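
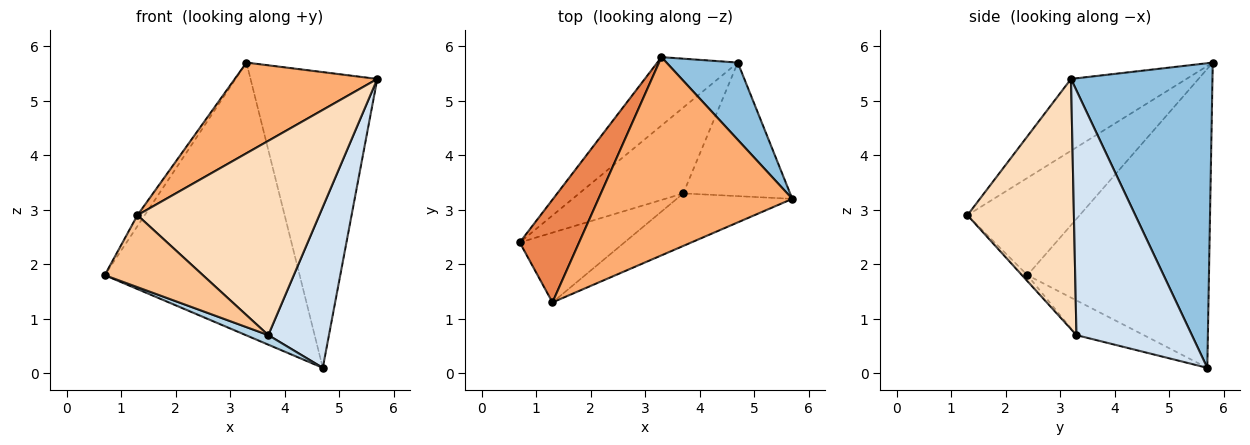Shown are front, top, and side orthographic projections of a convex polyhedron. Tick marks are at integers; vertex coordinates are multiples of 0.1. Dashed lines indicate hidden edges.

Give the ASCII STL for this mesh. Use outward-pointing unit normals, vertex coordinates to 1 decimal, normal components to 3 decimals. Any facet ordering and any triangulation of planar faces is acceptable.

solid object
 facet normal -0.670 0.720 -0.180
  outer loop
   vertex 4.7 5.7 0.1
   vertex 0.7 2.4 1.8
   vertex 3.3 5.8 5.7
  endloop
 endfacet
 facet normal 0.734 0.657 0.172
  outer loop
   vertex 4.7 5.7 0.1
   vertex 3.3 5.8 5.7
   vertex 5.7 3.2 5.4
  endloop
 endfacet
 facet normal -0.314 -0.105 -0.943
  outer loop
   vertex 3.7 3.3 0.7
   vertex 0.7 2.4 1.8
   vertex 4.7 5.7 0.1
  endloop
 endfacet
 facet normal 0.826 -0.434 -0.361
  outer loop
   vertex 3.7 3.3 0.7
   vertex 4.7 5.7 0.1
   vertex 5.7 3.2 5.4
  endloop
 endfacet
 facet normal -0.852 0.055 0.520
  outer loop
   vertex 1.3 1.3 2.9
   vertex 3.3 5.8 5.7
   vertex 0.7 2.4 1.8
  endloop
 endfacet
 facet normal -0.319 -0.394 0.862
  outer loop
   vertex 1.3 1.3 2.9
   vertex 5.7 3.2 5.4
   vertex 3.3 5.8 5.7
  endloop
 endfacet
 facet normal -0.040 -0.717 -0.696
  outer loop
   vertex 1.3 1.3 2.9
   vertex 0.7 2.4 1.8
   vertex 3.7 3.3 0.7
  endloop
 endfacet
 facet normal 0.492 -0.840 -0.227
  outer loop
   vertex 1.3 1.3 2.9
   vertex 3.7 3.3 0.7
   vertex 5.7 3.2 5.4
  endloop
 endfacet
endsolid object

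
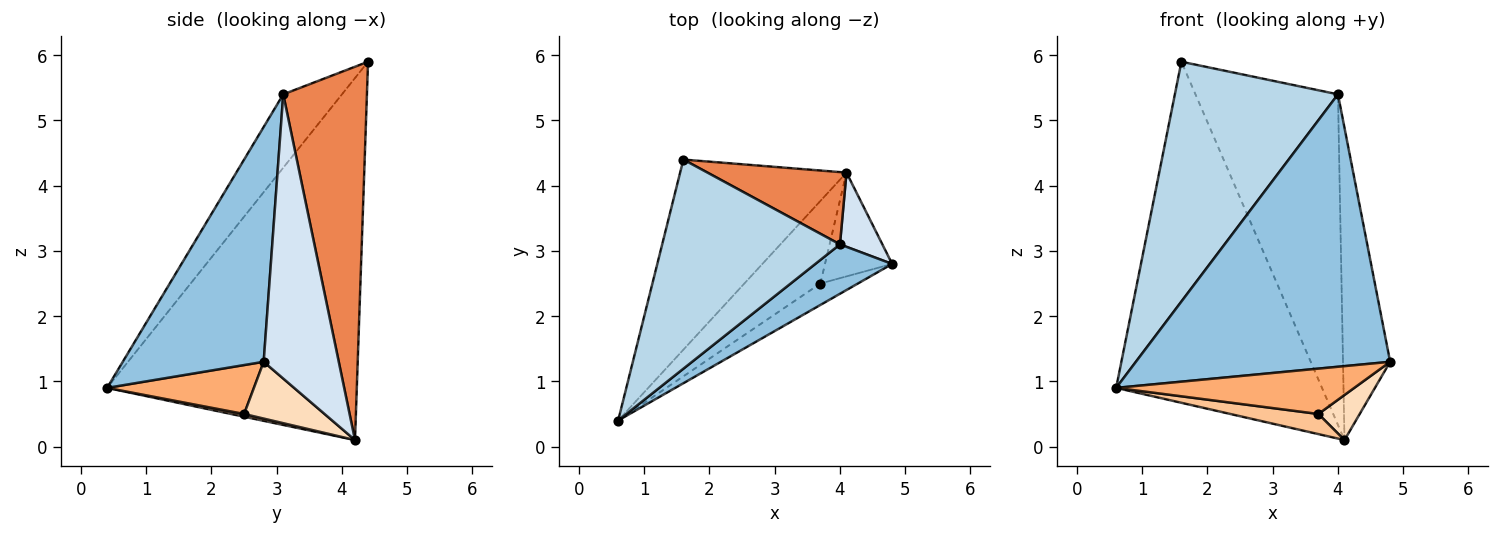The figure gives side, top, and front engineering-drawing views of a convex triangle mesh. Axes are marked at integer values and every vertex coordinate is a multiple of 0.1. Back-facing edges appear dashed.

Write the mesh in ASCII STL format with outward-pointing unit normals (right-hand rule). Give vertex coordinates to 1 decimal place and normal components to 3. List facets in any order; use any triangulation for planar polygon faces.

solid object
 facet normal -0.727 0.600 -0.334
  outer loop
   vertex 4.1 4.2 0.1
   vertex 0.6 0.4 0.9
   vertex 1.6 4.4 5.9
  endloop
 endfacet
 facet normal 0.479 -0.864 0.157
  outer loop
   vertex 4.0 3.1 5.4
   vertex 0.6 0.4 0.9
   vertex 4.8 2.8 1.3
  endloop
 endfacet
 facet normal -0.262 -0.727 0.634
  outer loop
   vertex 4.0 3.1 5.4
   vertex 1.6 4.4 5.9
   vertex 0.6 0.4 0.9
  endloop
 endfacet
 facet normal 0.840 0.528 0.125
  outer loop
   vertex 4.0 3.1 5.4
   vertex 4.8 2.8 1.3
   vertex 4.1 4.2 0.1
  endloop
 endfacet
 facet normal 0.498 0.847 0.185
  outer loop
   vertex 4.0 3.1 5.4
   vertex 4.1 4.2 0.1
   vertex 1.6 4.4 5.9
  endloop
 endfacet
 facet normal 0.487 -0.790 -0.373
  outer loop
   vertex 3.7 2.5 0.5
   vertex 4.8 2.8 1.3
   vertex 0.6 0.4 0.9
  endloop
 endfacet
 facet normal 0.035 -0.237 -0.971
  outer loop
   vertex 3.7 2.5 0.5
   vertex 0.6 0.4 0.9
   vertex 4.1 4.2 0.1
  endloop
 endfacet
 facet normal 0.613 -0.315 -0.725
  outer loop
   vertex 3.7 2.5 0.5
   vertex 4.1 4.2 0.1
   vertex 4.8 2.8 1.3
  endloop
 endfacet
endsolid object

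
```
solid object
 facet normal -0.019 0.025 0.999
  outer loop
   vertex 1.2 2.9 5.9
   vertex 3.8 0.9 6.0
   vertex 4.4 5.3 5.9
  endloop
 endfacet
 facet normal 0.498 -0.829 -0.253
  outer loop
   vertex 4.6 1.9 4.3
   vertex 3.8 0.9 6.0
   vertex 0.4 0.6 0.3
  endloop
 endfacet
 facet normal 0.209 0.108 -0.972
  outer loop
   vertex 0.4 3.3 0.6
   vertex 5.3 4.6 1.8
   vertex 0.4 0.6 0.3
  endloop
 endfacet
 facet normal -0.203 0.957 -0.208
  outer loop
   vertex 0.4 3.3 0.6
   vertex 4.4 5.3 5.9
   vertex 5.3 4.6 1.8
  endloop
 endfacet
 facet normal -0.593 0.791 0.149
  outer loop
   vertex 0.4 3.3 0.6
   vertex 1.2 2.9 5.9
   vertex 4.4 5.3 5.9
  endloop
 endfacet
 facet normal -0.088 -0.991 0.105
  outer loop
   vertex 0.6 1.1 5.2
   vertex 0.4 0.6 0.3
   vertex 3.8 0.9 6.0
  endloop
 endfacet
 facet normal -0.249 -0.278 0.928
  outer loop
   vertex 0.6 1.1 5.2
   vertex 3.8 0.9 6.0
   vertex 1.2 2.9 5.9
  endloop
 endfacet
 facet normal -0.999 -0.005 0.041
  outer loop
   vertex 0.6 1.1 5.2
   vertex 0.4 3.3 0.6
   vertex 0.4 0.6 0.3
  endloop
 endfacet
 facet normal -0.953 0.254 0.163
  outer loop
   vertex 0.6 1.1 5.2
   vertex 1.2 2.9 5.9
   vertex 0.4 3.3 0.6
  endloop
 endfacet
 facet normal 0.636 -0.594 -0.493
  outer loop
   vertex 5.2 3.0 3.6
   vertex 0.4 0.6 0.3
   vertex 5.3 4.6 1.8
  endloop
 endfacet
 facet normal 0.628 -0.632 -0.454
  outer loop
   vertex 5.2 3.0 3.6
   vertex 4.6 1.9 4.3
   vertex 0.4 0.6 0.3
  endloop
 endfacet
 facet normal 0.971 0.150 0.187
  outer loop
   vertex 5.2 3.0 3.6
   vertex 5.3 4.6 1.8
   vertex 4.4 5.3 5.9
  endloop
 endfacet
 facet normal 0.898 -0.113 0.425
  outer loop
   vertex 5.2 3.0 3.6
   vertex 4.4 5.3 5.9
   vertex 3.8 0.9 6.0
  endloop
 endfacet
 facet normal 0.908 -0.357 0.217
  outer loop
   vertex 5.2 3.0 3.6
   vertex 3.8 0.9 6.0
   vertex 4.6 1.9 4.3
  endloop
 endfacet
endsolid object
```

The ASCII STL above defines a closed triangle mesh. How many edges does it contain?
21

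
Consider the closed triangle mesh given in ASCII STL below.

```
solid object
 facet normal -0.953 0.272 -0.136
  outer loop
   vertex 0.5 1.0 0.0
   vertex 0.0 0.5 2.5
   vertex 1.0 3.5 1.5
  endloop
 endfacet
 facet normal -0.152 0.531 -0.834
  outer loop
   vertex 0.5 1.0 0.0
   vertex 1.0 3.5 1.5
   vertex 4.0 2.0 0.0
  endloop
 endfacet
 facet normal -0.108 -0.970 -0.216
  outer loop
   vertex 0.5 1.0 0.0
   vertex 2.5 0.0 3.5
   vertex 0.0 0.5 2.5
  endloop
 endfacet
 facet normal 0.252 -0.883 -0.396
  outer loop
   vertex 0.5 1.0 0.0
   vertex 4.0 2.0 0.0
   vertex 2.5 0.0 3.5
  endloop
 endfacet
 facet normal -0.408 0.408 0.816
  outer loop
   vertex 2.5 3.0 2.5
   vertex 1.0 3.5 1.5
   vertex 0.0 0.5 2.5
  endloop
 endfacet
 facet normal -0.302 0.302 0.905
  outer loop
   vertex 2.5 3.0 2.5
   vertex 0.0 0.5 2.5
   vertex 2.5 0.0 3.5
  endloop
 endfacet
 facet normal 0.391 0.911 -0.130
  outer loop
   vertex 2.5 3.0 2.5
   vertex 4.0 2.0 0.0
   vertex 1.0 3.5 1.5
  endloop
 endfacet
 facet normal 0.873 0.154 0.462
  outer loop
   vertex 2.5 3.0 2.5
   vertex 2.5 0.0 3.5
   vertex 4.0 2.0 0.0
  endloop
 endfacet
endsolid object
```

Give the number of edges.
12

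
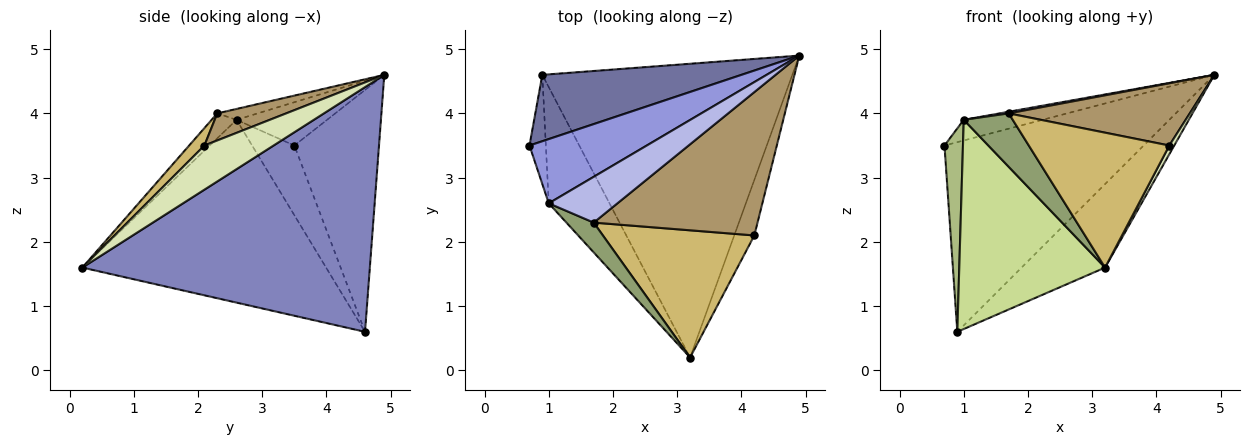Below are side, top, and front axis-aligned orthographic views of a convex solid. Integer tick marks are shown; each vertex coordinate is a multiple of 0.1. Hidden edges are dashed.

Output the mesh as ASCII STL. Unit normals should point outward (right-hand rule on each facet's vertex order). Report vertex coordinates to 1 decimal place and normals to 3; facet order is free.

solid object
 facet normal -0.372 0.876 0.307
  outer loop
   vertex 0.9 4.6 0.6
   vertex 0.7 3.5 3.5
   vertex 4.9 4.9 4.6
  endloop
 endfacet
 facet normal 0.685 0.199 -0.700
  outer loop
   vertex 0.9 4.6 0.6
   vertex 4.9 4.9 4.6
   vertex 3.2 0.2 1.6
  endloop
 endfacet
 facet normal -0.331 0.289 0.898
  outer loop
   vertex 1.0 2.6 3.9
   vertex 4.9 4.9 4.6
   vertex 0.7 3.5 3.5
  endloop
 endfacet
 facet normal -0.156 -0.036 0.987
  outer loop
   vertex 1.0 2.6 3.9
   vertex 1.7 2.3 4.0
   vertex 4.9 4.9 4.6
  endloop
 endfacet
 facet normal -0.406 -0.798 0.445
  outer loop
   vertex 1.0 2.6 3.9
   vertex 3.2 0.2 1.6
   vertex 1.7 2.3 4.0
  endloop
 endfacet
 facet normal -0.896 -0.392 -0.210
  outer loop
   vertex 1.0 2.6 3.9
   vertex 0.7 3.5 3.5
   vertex 0.9 4.6 0.6
  endloop
 endfacet
 facet normal -0.825 -0.494 -0.274
  outer loop
   vertex 1.0 2.6 3.9
   vertex 0.9 4.6 0.6
   vertex 3.2 0.2 1.6
  endloop
 endfacet
 facet normal 0.908 -0.065 -0.413
  outer loop
   vertex 4.2 2.1 3.5
   vertex 3.2 0.2 1.6
   vertex 4.9 4.9 4.6
  endloop
 endfacet
 facet normal 0.150 -0.394 0.907
  outer loop
   vertex 4.2 2.1 3.5
   vertex 4.9 4.9 4.6
   vertex 1.7 2.3 4.0
  endloop
 endfacet
 facet normal 0.079 -0.725 0.684
  outer loop
   vertex 4.2 2.1 3.5
   vertex 1.7 2.3 4.0
   vertex 3.2 0.2 1.6
  endloop
 endfacet
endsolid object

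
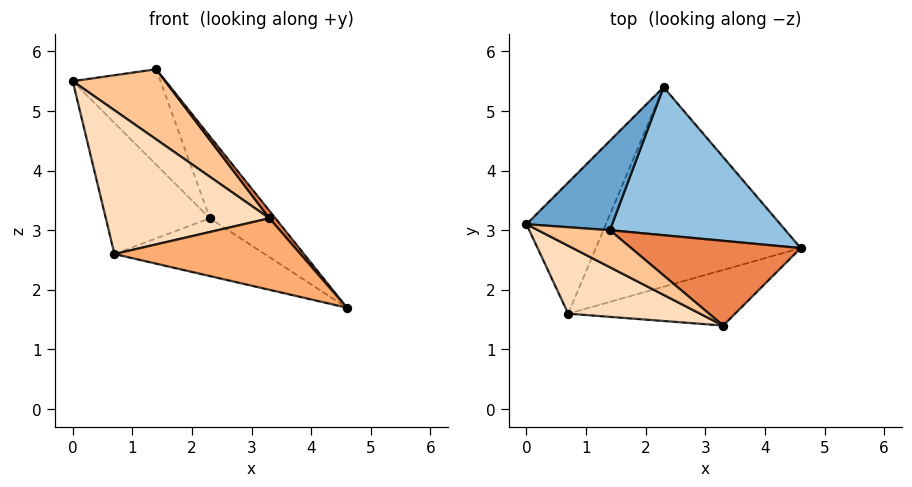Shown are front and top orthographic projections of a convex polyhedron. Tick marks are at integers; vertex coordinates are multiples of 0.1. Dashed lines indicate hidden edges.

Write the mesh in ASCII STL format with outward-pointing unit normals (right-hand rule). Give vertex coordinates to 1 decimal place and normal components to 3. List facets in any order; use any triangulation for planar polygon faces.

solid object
 facet normal -0.046 0.729 0.683
  outer loop
   vertex 1.4 3.0 5.7
   vertex 2.3 5.4 3.2
   vertex 0.0 3.1 5.5
  endloop
 endfacet
 facet normal 0.751 0.319 0.577
  outer loop
   vertex 1.4 3.0 5.7
   vertex 4.6 2.7 1.7
   vertex 2.3 5.4 3.2
  endloop
 endfacet
 facet normal -0.816 0.408 -0.408
  outer loop
   vertex 0.7 1.6 2.6
   vertex 0.0 3.1 5.5
   vertex 2.3 5.4 3.2
  endloop
 endfacet
 facet normal -0.287 0.266 -0.920
  outer loop
   vertex 0.7 1.6 2.6
   vertex 2.3 5.4 3.2
   vertex 4.6 2.7 1.7
  endloop
 endfacet
 facet normal 0.778 -0.055 0.626
  outer loop
   vertex 3.3 1.4 3.2
   vertex 4.6 2.7 1.7
   vertex 1.4 3.0 5.7
  endloop
 endfacet
 facet normal 0.081 -0.787 -0.612
  outer loop
   vertex 3.3 1.4 3.2
   vertex 0.7 1.6 2.6
   vertex 4.6 2.7 1.7
  endloop
 endfacet
 facet normal -0.129 -0.877 0.463
  outer loop
   vertex 3.3 1.4 3.2
   vertex 1.4 3.0 5.7
   vertex 0.0 3.1 5.5
  endloop
 endfacet
 facet normal -0.166 -0.892 0.421
  outer loop
   vertex 3.3 1.4 3.2
   vertex 0.0 3.1 5.5
   vertex 0.7 1.6 2.6
  endloop
 endfacet
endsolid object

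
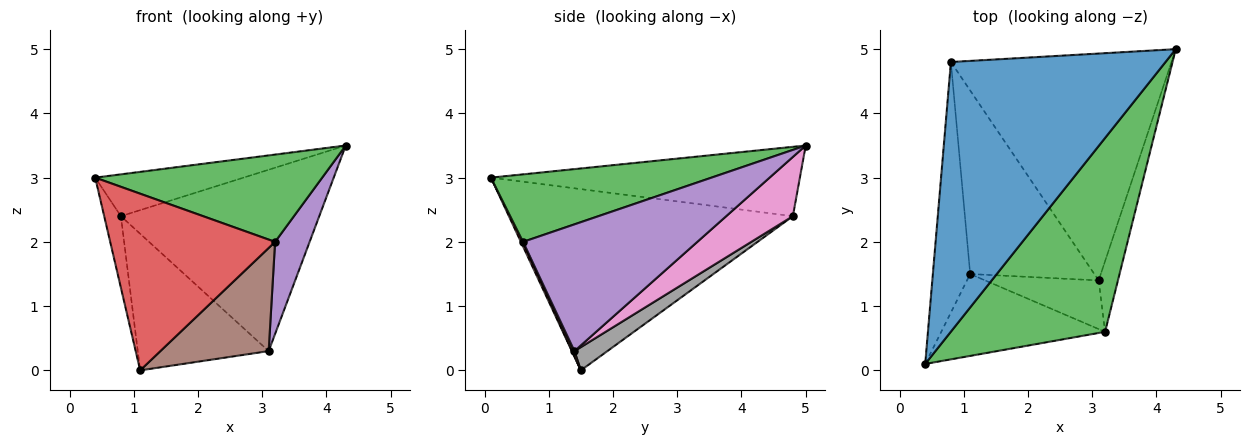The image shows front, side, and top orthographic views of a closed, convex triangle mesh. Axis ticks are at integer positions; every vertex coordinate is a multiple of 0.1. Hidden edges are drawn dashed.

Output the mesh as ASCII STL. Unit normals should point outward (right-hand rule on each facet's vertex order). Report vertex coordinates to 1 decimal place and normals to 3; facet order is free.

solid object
 facet normal -0.304 0.146 0.941
  outer loop
   vertex 0.8 4.8 2.4
   vertex 0.4 0.1 3.0
   vertex 4.3 5.0 3.5
  endloop
 endfacet
 facet normal -0.978 0.058 -0.201
  outer loop
   vertex 0.8 4.8 2.4
   vertex 1.1 1.5 0.0
   vertex 0.4 0.1 3.0
  endloop
 endfacet
 facet normal 0.371 -0.381 0.847
  outer loop
   vertex 3.2 0.6 2.0
   vertex 4.3 5.0 3.5
   vertex 0.4 0.1 3.0
  endloop
 endfacet
 facet normal 0.012 -0.907 -0.421
  outer loop
   vertex 3.2 0.6 2.0
   vertex 0.4 0.1 3.0
   vertex 1.1 1.5 0.0
  endloop
 endfacet
 facet normal 0.970 -0.192 -0.148
  outer loop
   vertex 3.1 1.4 0.3
   vertex 4.3 5.0 3.5
   vertex 3.2 0.6 2.0
  endloop
 endfacet
 facet normal 0.019 -0.904 -0.427
  outer loop
   vertex 3.1 1.4 0.3
   vertex 3.2 0.6 2.0
   vertex 1.1 1.5 0.0
  endloop
 endfacet
 facet normal 0.205 0.611 -0.764
  outer loop
   vertex 3.1 1.4 0.3
   vertex 0.8 4.8 2.4
   vertex 4.3 5.0 3.5
  endloop
 endfacet
 facet normal 0.149 0.590 -0.793
  outer loop
   vertex 3.1 1.4 0.3
   vertex 1.1 1.5 0.0
   vertex 0.8 4.8 2.4
  endloop
 endfacet
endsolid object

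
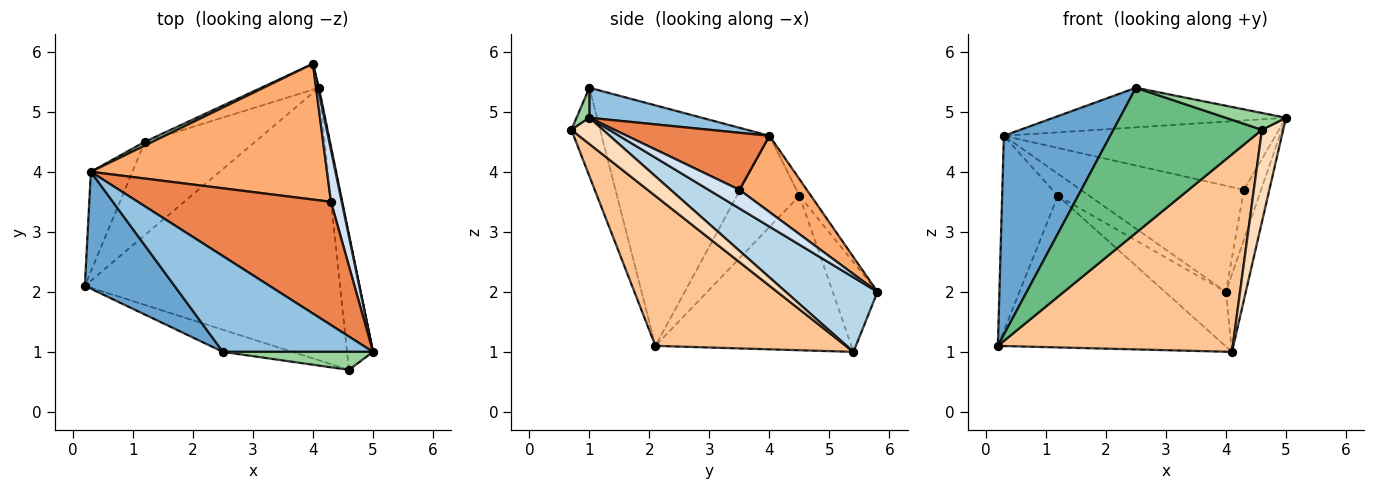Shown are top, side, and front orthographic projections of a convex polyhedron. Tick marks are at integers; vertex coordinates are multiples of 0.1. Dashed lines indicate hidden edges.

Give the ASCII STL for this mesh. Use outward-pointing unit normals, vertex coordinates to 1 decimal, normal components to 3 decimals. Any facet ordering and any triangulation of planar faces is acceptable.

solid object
 facet normal -0.806 -0.511 0.300
  outer loop
   vertex 0.3 4.0 4.6
   vertex 0.2 2.1 1.1
   vertex 2.5 1.0 5.4
  endloop
 endfacet
 facet normal 0.182 0.376 0.909
  outer loop
   vertex 0.3 4.0 4.6
   vertex 2.5 1.0 5.4
   vertex 5.0 1.0 4.9
  endloop
 endfacet
 facet normal 0.977 0.212 0.013
  outer loop
   vertex 4.1 5.4 1.0
   vertex 4.0 5.8 2.0
   vertex 5.0 1.0 4.9
  endloop
 endfacet
 facet normal 0.780 0.435 0.450
  outer loop
   vertex 4.3 3.5 3.7
   vertex 5.0 1.0 4.9
   vertex 4.0 5.8 2.0
  endloop
 endfacet
 facet normal 0.249 0.475 0.844
  outer loop
   vertex 4.3 3.5 3.7
   vertex 0.3 4.0 4.6
   vertex 5.0 1.0 4.9
  endloop
 endfacet
 facet normal 0.246 0.597 0.764
  outer loop
   vertex 4.3 3.5 3.7
   vertex 4.0 5.8 2.0
   vertex 0.3 4.0 4.6
  endloop
 endfacet
 facet normal 0.430 -0.530 -0.731
  outer loop
   vertex 4.6 0.7 4.7
   vertex 0.2 2.1 1.1
   vertex 4.1 5.4 1.0
  endloop
 endfacet
 facet normal 0.641 -0.432 -0.635
  outer loop
   vertex 4.6 0.7 4.7
   vertex 4.1 5.4 1.0
   vertex 5.0 1.0 4.9
  endloop
 endfacet
 facet normal -0.188 -0.971 -0.148
  outer loop
   vertex 4.6 0.7 4.7
   vertex 2.5 1.0 5.4
   vertex 0.2 2.1 1.1
  endloop
 endfacet
 facet normal 0.145 -0.675 0.723
  outer loop
   vertex 4.6 0.7 4.7
   vertex 5.0 1.0 4.9
   vertex 2.5 1.0 5.4
  endloop
 endfacet
 facet normal -0.341 0.927 0.157
  outer loop
   vertex 1.2 4.5 3.6
   vertex 0.3 4.0 4.6
   vertex 4.0 5.8 2.0
  endloop
 endfacet
 facet normal -0.553 0.753 -0.356
  outer loop
   vertex 1.2 4.5 3.6
   vertex 4.0 5.8 2.0
   vertex 4.1 5.4 1.0
  endloop
 endfacet
 facet normal -0.707 0.630 -0.322
  outer loop
   vertex 1.2 4.5 3.6
   vertex 0.2 2.1 1.1
   vertex 0.3 4.0 4.6
  endloop
 endfacet
 facet normal -0.592 0.687 -0.422
  outer loop
   vertex 1.2 4.5 3.6
   vertex 4.1 5.4 1.0
   vertex 0.2 2.1 1.1
  endloop
 endfacet
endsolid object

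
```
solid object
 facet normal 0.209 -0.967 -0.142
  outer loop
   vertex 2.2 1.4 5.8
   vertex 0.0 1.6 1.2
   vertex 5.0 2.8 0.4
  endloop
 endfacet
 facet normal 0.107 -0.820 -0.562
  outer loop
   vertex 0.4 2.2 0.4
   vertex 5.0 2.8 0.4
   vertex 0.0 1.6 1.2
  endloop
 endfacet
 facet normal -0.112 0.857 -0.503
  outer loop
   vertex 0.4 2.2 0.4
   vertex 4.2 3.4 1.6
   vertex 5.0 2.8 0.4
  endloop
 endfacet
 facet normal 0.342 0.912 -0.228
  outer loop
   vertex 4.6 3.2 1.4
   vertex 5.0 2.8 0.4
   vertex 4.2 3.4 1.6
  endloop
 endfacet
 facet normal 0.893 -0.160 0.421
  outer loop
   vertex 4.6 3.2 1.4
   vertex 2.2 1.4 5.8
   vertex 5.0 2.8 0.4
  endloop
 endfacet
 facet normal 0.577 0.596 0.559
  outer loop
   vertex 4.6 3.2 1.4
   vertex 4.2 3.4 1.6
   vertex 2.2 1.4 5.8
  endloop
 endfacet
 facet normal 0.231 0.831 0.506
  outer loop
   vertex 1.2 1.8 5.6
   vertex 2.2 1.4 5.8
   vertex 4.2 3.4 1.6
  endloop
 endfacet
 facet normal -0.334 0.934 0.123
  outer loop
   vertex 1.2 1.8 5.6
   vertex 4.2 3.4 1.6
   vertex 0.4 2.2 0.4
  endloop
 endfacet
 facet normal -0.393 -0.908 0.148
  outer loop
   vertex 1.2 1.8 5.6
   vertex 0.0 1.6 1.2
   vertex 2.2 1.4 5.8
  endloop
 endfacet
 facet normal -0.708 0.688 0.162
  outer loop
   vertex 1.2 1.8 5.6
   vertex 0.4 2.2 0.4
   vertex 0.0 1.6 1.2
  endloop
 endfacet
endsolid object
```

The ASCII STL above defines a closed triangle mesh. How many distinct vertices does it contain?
7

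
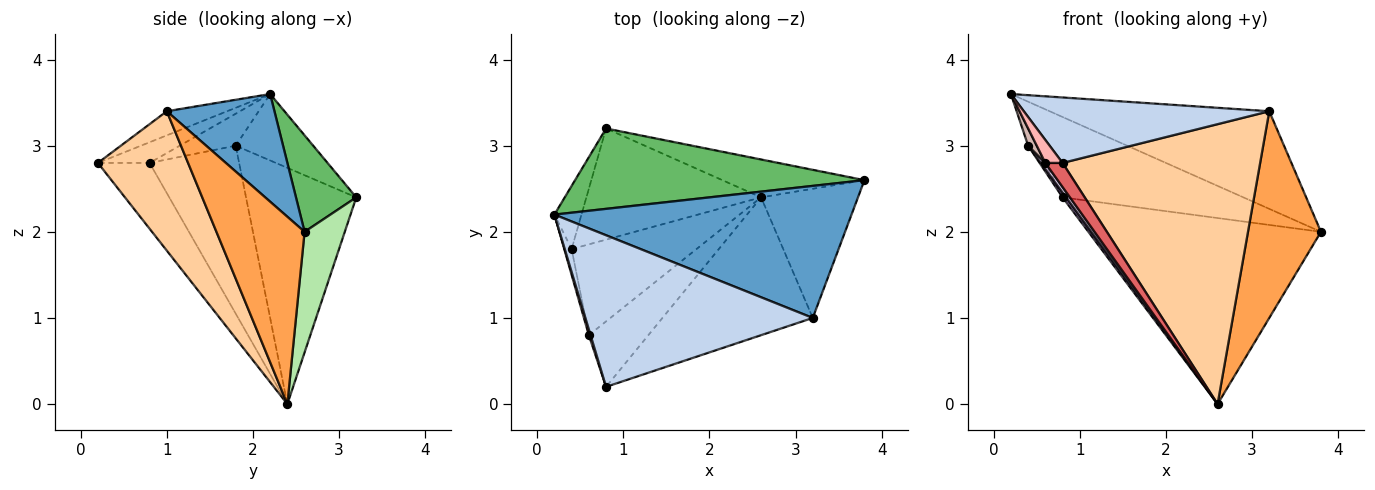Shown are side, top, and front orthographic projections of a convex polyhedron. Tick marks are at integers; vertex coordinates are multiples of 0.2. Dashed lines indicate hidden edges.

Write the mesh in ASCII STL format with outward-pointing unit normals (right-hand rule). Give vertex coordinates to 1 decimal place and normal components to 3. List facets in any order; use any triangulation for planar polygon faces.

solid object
 facet normal 0.280 0.571 0.772
  outer loop
   vertex 3.2 1.0 3.4
   vertex 3.8 2.6 2.0
   vertex 0.2 2.2 3.6
  endloop
 endfacet
 facet normal -0.097 -0.395 0.914
  outer loop
   vertex 3.2 1.0 3.4
   vertex 0.2 2.2 3.6
   vertex 0.8 0.2 2.8
  endloop
 endfacet
 facet normal 0.716 -0.592 -0.370
  outer loop
   vertex 3.2 1.0 3.4
   vertex 2.6 2.4 0.0
   vertex 3.8 2.6 2.0
  endloop
 endfacet
 facet normal 0.379 -0.830 -0.409
  outer loop
   vertex 3.2 1.0 3.4
   vertex 0.8 0.2 2.8
   vertex 2.6 2.4 0.0
  endloop
 endfacet
 facet normal 0.229 0.688 0.688
  outer loop
   vertex 0.8 3.2 2.4
   vertex 0.2 2.2 3.6
   vertex 3.8 2.6 2.0
  endloop
 endfacet
 facet normal 0.167 0.966 -0.197
  outer loop
   vertex 0.8 3.2 2.4
   vertex 3.8 2.6 2.0
   vertex 2.6 2.4 0.0
  endloop
 endfacet
 facet normal -0.720 -0.240 -0.651
  outer loop
   vertex 0.6 0.8 2.8
   vertex 2.6 2.4 0.0
   vertex 0.8 0.2 2.8
  endloop
 endfacet
 facet normal -0.946 -0.315 0.079
  outer loop
   vertex 0.6 0.8 2.8
   vertex 0.8 0.2 2.8
   vertex 0.2 2.2 3.6
  endloop
 endfacet
 facet normal -0.804 -0.025 -0.594
  outer loop
   vertex 0.4 1.8 3.0
   vertex 0.8 3.2 2.4
   vertex 2.6 2.4 0.0
  endloop
 endfacet
 facet normal -0.802 -0.041 -0.596
  outer loop
   vertex 0.4 1.8 3.0
   vertex 2.6 2.4 0.0
   vertex 0.6 0.8 2.8
  endloop
 endfacet
 facet normal -0.921 0.102 -0.375
  outer loop
   vertex 0.4 1.8 3.0
   vertex 0.2 2.2 3.6
   vertex 0.8 3.2 2.4
  endloop
 endfacet
 facet normal -0.964 -0.148 -0.222
  outer loop
   vertex 0.4 1.8 3.0
   vertex 0.6 0.8 2.8
   vertex 0.2 2.2 3.6
  endloop
 endfacet
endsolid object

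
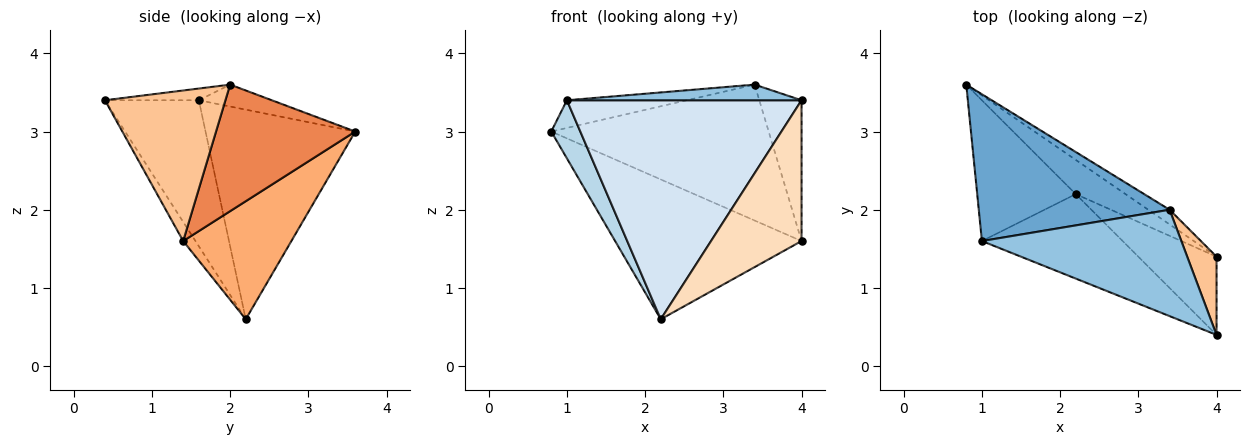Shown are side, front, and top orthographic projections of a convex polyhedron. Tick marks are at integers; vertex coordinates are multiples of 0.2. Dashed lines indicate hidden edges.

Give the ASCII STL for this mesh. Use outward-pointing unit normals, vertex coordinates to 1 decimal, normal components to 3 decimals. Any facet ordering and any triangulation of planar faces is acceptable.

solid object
 facet normal -0.112 0.184 0.977
  outer loop
   vertex 1.0 1.6 3.4
   vertex 3.4 2.0 3.6
   vertex 0.8 3.6 3.0
  endloop
 endfacet
 facet normal -0.058 -0.145 0.988
  outer loop
   vertex 1.0 1.6 3.4
   vertex 4.0 0.4 3.4
   vertex 3.4 2.0 3.6
  endloop
 endfacet
 facet normal -0.891 -0.173 -0.419
  outer loop
   vertex 1.0 1.6 3.4
   vertex 0.8 3.6 3.0
   vertex 2.2 2.2 0.6
  endloop
 endfacet
 facet normal -0.350 -0.874 -0.337
  outer loop
   vertex 1.0 1.6 3.4
   vertex 2.2 2.2 0.6
   vertex 4.0 0.4 3.4
  endloop
 endfacet
 facet normal 0.537 0.839 -0.091
  outer loop
   vertex 4.0 1.4 1.6
   vertex 0.8 3.6 3.0
   vertex 3.4 2.0 3.6
  endloop
 endfacet
 facet normal 0.491 0.846 -0.207
  outer loop
   vertex 4.0 1.4 1.6
   vertex 2.2 2.2 0.6
   vertex 0.8 3.6 3.0
  endloop
 endfacet
 facet normal 0.928 0.325 0.181
  outer loop
   vertex 4.0 1.4 1.6
   vertex 3.4 2.0 3.6
   vertex 4.0 0.4 3.4
  endloop
 endfacet
 facet normal -0.118 -0.868 -0.482
  outer loop
   vertex 4.0 1.4 1.6
   vertex 4.0 0.4 3.4
   vertex 2.2 2.2 0.6
  endloop
 endfacet
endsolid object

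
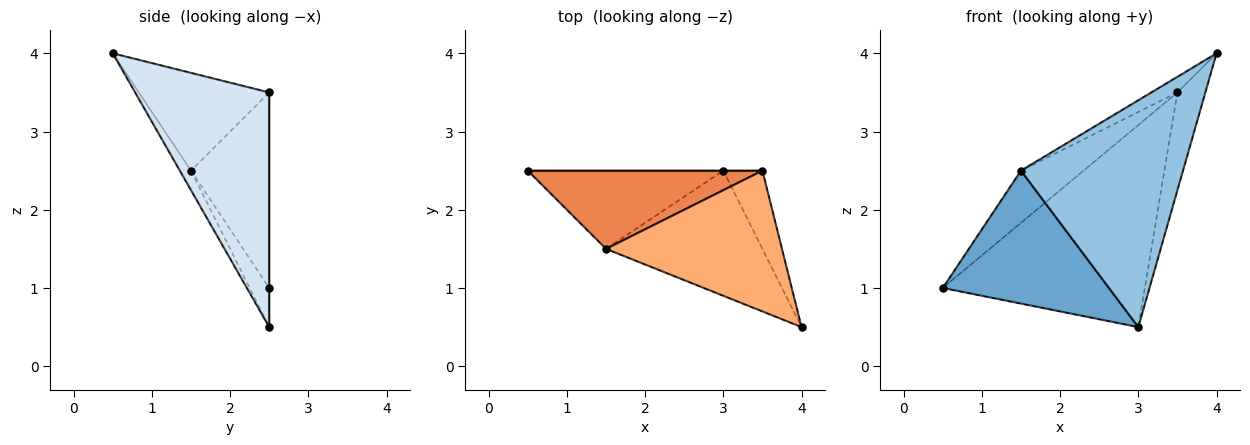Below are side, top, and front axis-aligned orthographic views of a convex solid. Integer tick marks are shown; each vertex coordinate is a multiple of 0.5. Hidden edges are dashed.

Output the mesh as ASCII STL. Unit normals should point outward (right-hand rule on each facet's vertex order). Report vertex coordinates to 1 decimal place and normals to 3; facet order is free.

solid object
 facet normal -0.101 -0.858 -0.504
  outer loop
   vertex 1.5 1.5 2.5
   vertex 0.5 2.5 1.0
   vertex 3.0 2.5 0.5
  endloop
 endfacet
 facet normal -0.060 -0.874 -0.482
  outer loop
   vertex 1.5 1.5 2.5
   vertex 3.0 2.5 0.5
   vertex 4.0 0.5 4.0
  endloop
 endfacet
 facet normal 0.000 1.000 0.000
  outer loop
   vertex 3.5 2.5 3.5
   vertex 3.0 2.5 0.5
   vertex 0.5 2.5 1.0
  endloop
 endfacet
 facet normal 0.966 0.201 -0.161
  outer loop
   vertex 3.5 2.5 3.5
   vertex 4.0 0.5 4.0
   vertex 3.0 2.5 0.5
  endloop
 endfacet
 facet normal -0.570 0.456 0.684
  outer loop
   vertex 3.5 2.5 3.5
   vertex 0.5 2.5 1.0
   vertex 1.5 1.5 2.5
  endloop
 endfacet
 facet normal -0.483 0.097 0.870
  outer loop
   vertex 3.5 2.5 3.5
   vertex 1.5 1.5 2.5
   vertex 4.0 0.5 4.0
  endloop
 endfacet
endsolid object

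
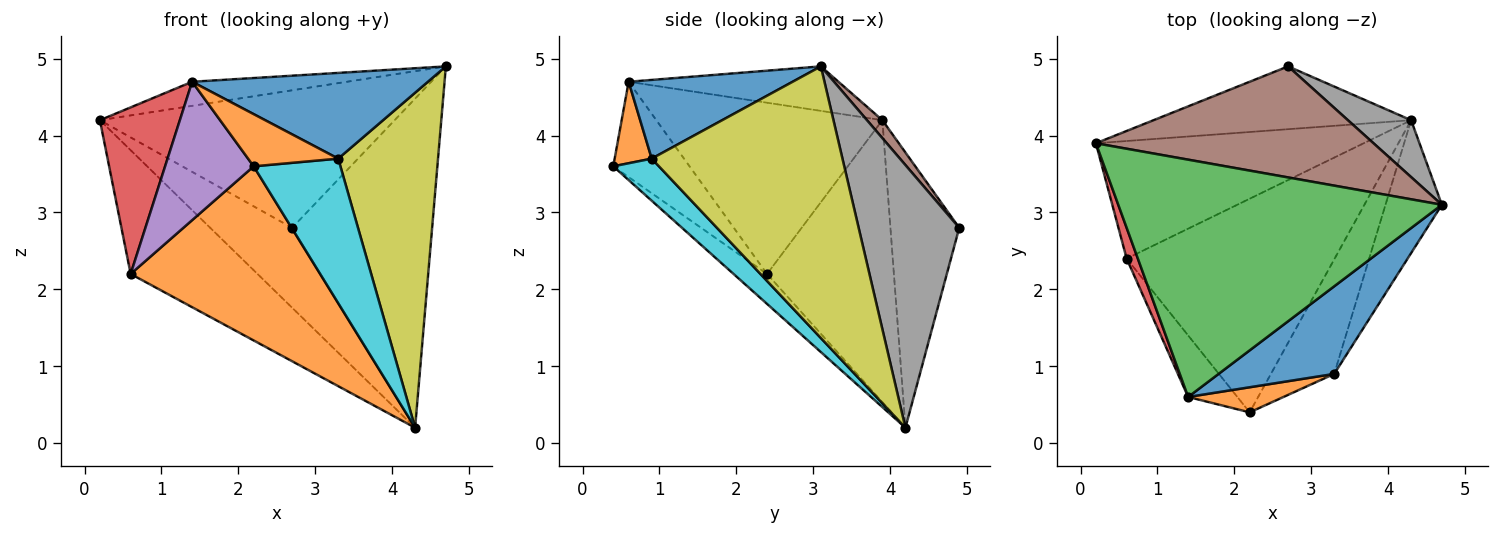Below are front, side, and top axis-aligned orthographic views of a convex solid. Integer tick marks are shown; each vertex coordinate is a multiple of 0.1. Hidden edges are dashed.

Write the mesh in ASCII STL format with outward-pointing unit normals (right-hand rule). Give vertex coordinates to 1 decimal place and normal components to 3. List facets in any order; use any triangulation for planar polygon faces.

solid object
 facet normal -0.587 0.587 -0.558
  outer loop
   vertex 0.6 2.4 2.2
   vertex 0.2 3.9 4.2
   vertex 4.3 4.2 0.2
  endloop
 endfacet
 facet normal -0.111 -0.628 -0.770
  outer loop
   vertex 0.6 2.4 2.2
   vertex 4.3 4.2 0.2
   vertex 2.2 0.4 3.6
  endloop
 endfacet
 facet normal -0.136 0.100 0.986
  outer loop
   vertex 1.4 0.6 4.7
   vertex 4.7 3.1 4.9
   vertex 0.2 3.9 4.2
  endloop
 endfacet
 facet normal -0.941 -0.333 0.061
  outer loop
   vertex 1.4 0.6 4.7
   vertex 0.2 3.9 4.2
   vertex 0.6 2.4 2.2
  endloop
 endfacet
 facet normal -0.618 -0.718 -0.319
  outer loop
   vertex 1.4 0.6 4.7
   vertex 0.6 2.4 2.2
   vertex 2.2 0.4 3.6
  endloop
 endfacet
 facet normal 0.041 0.777 0.628
  outer loop
   vertex 2.7 4.9 2.8
   vertex 0.2 3.9 4.2
   vertex 4.7 3.1 4.9
  endloop
 endfacet
 facet normal -0.551 0.656 -0.516
  outer loop
   vertex 2.7 4.9 2.8
   vertex 4.3 4.2 0.2
   vertex 0.2 3.9 4.2
  endloop
 endfacet
 facet normal 0.578 0.804 0.139
  outer loop
   vertex 2.7 4.9 2.8
   vertex 4.7 3.1 4.9
   vertex 4.3 4.2 0.2
  endloop
 endfacet
 facet normal 0.871 -0.456 -0.181
  outer loop
   vertex 3.3 0.9 3.7
   vertex 4.3 4.2 0.2
   vertex 4.7 3.1 4.9
  endloop
 endfacet
 facet normal 0.382 -0.724 -0.574
  outer loop
   vertex 3.3 0.9 3.7
   vertex 2.2 0.4 3.6
   vertex 4.3 4.2 0.2
  endloop
 endfacet
 facet normal 0.438 -0.629 0.643
  outer loop
   vertex 3.3 0.9 3.7
   vertex 4.7 3.1 4.9
   vertex 1.4 0.6 4.7
  endloop
 endfacet
 facet normal 0.347 -0.845 0.406
  outer loop
   vertex 3.3 0.9 3.7
   vertex 1.4 0.6 4.7
   vertex 2.2 0.4 3.6
  endloop
 endfacet
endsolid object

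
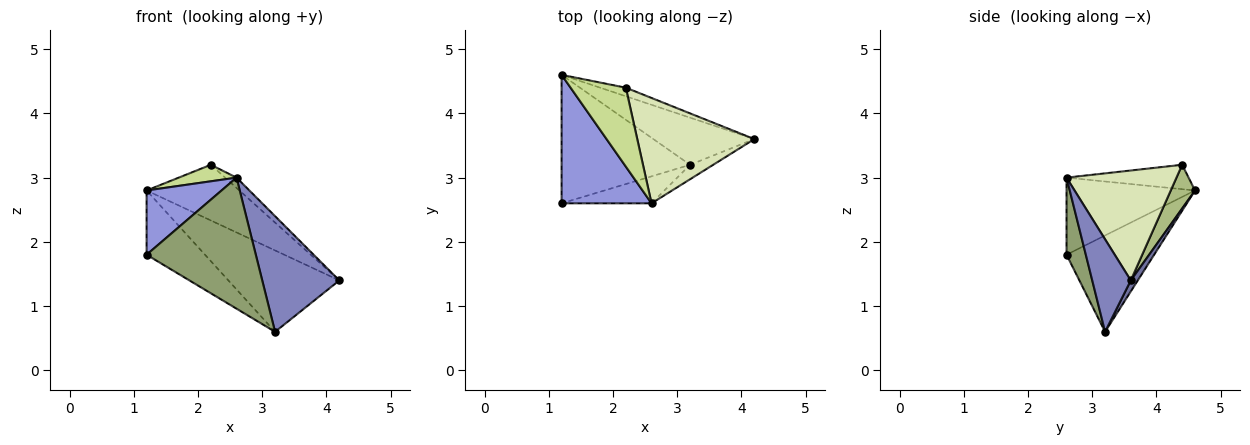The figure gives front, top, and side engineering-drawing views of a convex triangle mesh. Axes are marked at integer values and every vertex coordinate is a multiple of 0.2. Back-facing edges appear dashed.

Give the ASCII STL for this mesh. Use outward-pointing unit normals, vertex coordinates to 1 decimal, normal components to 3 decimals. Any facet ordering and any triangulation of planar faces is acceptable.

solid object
 facet normal 0.055 0.864 -0.500
  outer loop
   vertex 3.2 3.2 0.6
   vertex 1.2 4.6 2.8
   vertex 4.2 3.6 1.4
  endloop
 endfacet
 facet normal 0.444 -0.889 -0.111
  outer loop
   vertex 3.2 3.2 0.6
   vertex 4.2 3.6 1.4
   vertex 2.6 2.6 3.0
  endloop
 endfacet
 facet normal -0.608 -0.355 0.710
  outer loop
   vertex 1.2 2.6 1.8
   vertex 2.6 2.6 3.0
   vertex 1.2 4.6 2.8
  endloop
 endfacet
 facet normal -0.557 0.371 -0.743
  outer loop
   vertex 1.2 2.6 1.8
   vertex 1.2 4.6 2.8
   vertex 3.2 3.2 0.6
  endloop
 endfacet
 facet normal 0.170 -0.965 -0.199
  outer loop
   vertex 1.2 2.6 1.8
   vertex 3.2 3.2 0.6
   vertex 2.6 2.6 3.0
  endloop
 endfacet
 facet normal 0.250 0.957 -0.147
  outer loop
   vertex 2.2 4.4 3.2
   vertex 4.2 3.6 1.4
   vertex 1.2 4.6 2.8
  endloop
 endfacet
 facet normal -0.397 -0.188 0.898
  outer loop
   vertex 2.2 4.4 3.2
   vertex 1.2 4.6 2.8
   vertex 2.6 2.6 3.0
  endloop
 endfacet
 facet normal 0.683 0.071 0.727
  outer loop
   vertex 2.2 4.4 3.2
   vertex 2.6 2.6 3.0
   vertex 4.2 3.6 1.4
  endloop
 endfacet
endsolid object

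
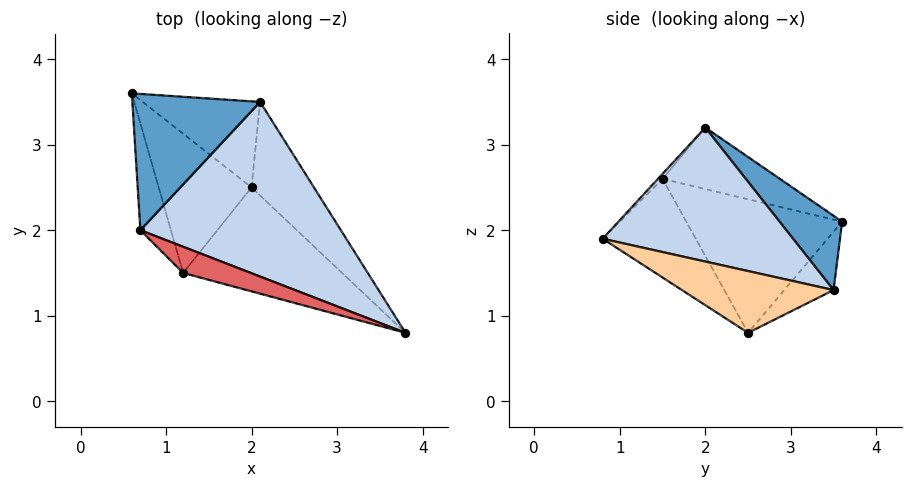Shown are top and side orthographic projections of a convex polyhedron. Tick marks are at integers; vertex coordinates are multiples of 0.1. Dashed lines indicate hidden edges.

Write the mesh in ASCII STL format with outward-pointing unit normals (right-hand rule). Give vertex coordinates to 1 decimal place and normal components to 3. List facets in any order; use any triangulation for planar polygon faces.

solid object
 facet normal 0.426 0.530 0.733
  outer loop
   vertex 2.1 3.5 1.3
   vertex 0.6 3.6 2.1
   vertex 0.7 2.0 3.2
  endloop
 endfacet
 facet normal 0.490 0.471 0.733
  outer loop
   vertex 2.1 3.5 1.3
   vertex 0.7 2.0 3.2
   vertex 3.8 0.8 1.9
  endloop
 endfacet
 facet normal -0.399 0.442 -0.804
  outer loop
   vertex 2.1 3.5 1.3
   vertex 2.0 2.5 0.8
   vertex 0.6 3.6 2.1
  endloop
 endfacet
 facet normal 0.677 0.274 -0.683
  outer loop
   vertex 2.1 3.5 1.3
   vertex 3.8 0.8 1.9
   vertex 2.0 2.5 0.8
  endloop
 endfacet
 facet normal -0.842 -0.340 -0.418
  outer loop
   vertex 1.2 1.5 2.6
   vertex 0.7 2.0 3.2
   vertex 0.6 3.6 2.1
  endloop
 endfacet
 facet normal -0.770 -0.347 -0.535
  outer loop
   vertex 1.2 1.5 2.6
   vertex 0.6 3.6 2.1
   vertex 2.0 2.5 0.8
  endloop
 endfacet
 facet normal -0.045 -0.786 0.617
  outer loop
   vertex 1.2 1.5 2.6
   vertex 3.8 0.8 1.9
   vertex 0.7 2.0 3.2
  endloop
 endfacet
 facet normal -0.353 -0.742 -0.569
  outer loop
   vertex 1.2 1.5 2.6
   vertex 2.0 2.5 0.8
   vertex 3.8 0.8 1.9
  endloop
 endfacet
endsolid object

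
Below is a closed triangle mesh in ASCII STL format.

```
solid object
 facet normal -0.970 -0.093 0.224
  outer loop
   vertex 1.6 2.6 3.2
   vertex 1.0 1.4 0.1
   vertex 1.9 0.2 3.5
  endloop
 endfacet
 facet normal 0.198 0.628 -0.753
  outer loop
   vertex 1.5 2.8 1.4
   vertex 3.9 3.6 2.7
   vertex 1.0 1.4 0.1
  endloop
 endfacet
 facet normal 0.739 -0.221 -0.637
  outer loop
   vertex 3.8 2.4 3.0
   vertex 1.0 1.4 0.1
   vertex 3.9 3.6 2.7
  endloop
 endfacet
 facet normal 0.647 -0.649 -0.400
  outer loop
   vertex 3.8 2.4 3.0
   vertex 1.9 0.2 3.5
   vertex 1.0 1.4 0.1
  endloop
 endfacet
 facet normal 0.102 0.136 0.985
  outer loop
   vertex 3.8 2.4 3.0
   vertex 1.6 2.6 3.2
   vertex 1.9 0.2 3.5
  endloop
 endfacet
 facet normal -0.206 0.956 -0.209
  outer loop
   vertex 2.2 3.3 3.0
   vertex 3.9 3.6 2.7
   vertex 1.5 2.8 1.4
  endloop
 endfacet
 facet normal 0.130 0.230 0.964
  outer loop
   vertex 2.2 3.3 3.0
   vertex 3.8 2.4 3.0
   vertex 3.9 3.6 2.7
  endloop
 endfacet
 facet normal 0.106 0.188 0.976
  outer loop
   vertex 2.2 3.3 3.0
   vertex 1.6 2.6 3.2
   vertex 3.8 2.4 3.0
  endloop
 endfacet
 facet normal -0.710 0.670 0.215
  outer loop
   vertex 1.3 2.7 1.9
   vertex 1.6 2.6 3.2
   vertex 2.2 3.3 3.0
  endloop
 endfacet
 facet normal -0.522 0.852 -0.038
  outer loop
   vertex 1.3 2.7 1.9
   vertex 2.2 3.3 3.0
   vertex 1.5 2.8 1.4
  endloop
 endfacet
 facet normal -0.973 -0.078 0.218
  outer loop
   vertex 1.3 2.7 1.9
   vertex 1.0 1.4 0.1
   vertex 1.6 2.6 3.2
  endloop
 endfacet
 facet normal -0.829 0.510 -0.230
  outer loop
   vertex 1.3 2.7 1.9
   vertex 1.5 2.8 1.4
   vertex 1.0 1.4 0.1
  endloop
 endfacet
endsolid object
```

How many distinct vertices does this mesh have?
8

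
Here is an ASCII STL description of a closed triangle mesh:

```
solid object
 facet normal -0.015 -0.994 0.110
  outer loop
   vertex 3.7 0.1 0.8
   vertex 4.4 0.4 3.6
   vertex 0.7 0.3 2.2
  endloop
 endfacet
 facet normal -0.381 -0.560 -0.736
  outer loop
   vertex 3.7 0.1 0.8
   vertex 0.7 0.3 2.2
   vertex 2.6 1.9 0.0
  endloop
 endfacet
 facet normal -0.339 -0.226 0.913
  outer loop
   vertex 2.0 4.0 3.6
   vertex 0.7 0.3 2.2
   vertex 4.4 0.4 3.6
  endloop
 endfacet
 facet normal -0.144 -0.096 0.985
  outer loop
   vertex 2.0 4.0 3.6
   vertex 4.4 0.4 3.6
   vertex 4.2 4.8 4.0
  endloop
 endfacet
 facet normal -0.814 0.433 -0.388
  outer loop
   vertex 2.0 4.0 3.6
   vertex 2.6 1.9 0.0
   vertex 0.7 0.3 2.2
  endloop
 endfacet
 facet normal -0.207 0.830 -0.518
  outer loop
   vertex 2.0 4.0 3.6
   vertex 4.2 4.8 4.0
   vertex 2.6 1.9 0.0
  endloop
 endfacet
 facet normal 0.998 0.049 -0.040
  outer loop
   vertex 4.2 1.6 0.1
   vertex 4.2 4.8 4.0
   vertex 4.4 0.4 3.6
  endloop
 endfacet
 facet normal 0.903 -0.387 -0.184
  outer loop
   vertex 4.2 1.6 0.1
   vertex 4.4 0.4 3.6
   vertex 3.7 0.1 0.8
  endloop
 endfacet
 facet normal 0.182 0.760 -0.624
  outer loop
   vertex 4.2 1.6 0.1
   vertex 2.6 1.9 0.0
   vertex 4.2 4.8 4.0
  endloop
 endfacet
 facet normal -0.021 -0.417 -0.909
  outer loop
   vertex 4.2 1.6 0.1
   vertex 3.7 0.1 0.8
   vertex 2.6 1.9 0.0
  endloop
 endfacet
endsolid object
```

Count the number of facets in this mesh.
10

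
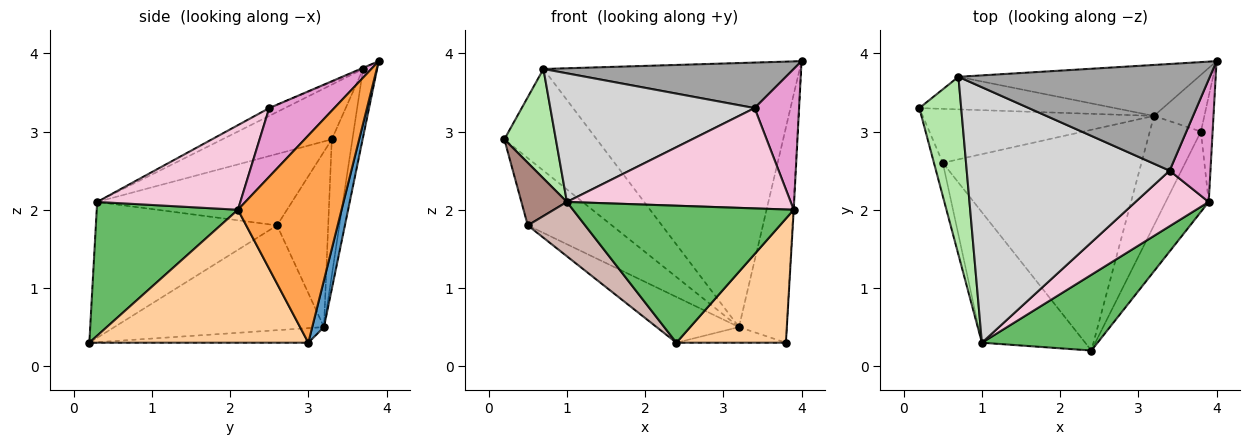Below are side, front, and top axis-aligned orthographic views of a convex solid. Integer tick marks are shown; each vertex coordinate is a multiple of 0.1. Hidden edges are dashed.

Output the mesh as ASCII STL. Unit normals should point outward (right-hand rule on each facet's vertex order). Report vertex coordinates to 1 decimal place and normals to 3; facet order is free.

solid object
 facet normal 0.231 0.941 -0.248
  outer loop
   vertex 3.2 3.2 0.5
   vertex 4.0 3.9 3.9
   vertex 3.8 3.0 0.3
  endloop
 endfacet
 facet normal -0.272 0.136 -0.953
  outer loop
   vertex 3.2 3.2 0.5
   vertex 3.8 3.0 0.3
   vertex 2.4 0.2 0.3
  endloop
 endfacet
 facet normal 0.998 0.004 -0.057
  outer loop
   vertex 3.9 2.1 2.0
   vertex 3.8 3.0 0.3
   vertex 4.0 3.9 3.9
  endloop
 endfacet
 facet normal 0.859 -0.430 -0.278
  outer loop
   vertex 3.9 2.1 2.0
   vertex 2.4 0.2 0.3
   vertex 3.8 3.0 0.3
  endloop
 endfacet
 facet normal 0.488 -0.764 0.422
  outer loop
   vertex 3.9 2.1 2.0
   vertex 1.0 0.3 2.1
   vertex 2.4 0.2 0.3
  endloop
 endfacet
 facet normal -0.744 -0.350 0.569
  outer loop
   vertex 0.7 3.7 3.8
   vertex 0.2 3.3 2.9
   vertex 1.0 0.3 2.1
  endloop
 endfacet
 facet normal -0.208 0.931 -0.299
  outer loop
   vertex 0.7 3.7 3.8
   vertex 3.2 3.2 0.5
   vertex 0.2 3.3 2.9
  endloop
 endfacet
 facet normal -0.054 0.980 -0.189
  outer loop
   vertex 0.7 3.7 3.8
   vertex 4.0 3.9 3.9
   vertex 3.2 3.2 0.5
  endloop
 endfacet
 facet normal -0.429 0.705 -0.565
  outer loop
   vertex 0.5 2.6 1.8
   vertex 0.2 3.3 2.9
   vertex 3.2 3.2 0.5
  endloop
 endfacet
 facet normal -0.459 0.180 -0.870
  outer loop
   vertex 0.5 2.6 1.8
   vertex 3.2 3.2 0.5
   vertex 2.4 0.2 0.3
  endloop
 endfacet
 facet normal -0.967 -0.226 -0.120
  outer loop
   vertex 0.5 2.6 1.8
   vertex 1.0 0.3 2.1
   vertex 0.2 3.3 2.9
  endloop
 endfacet
 facet normal -0.772 -0.244 -0.587
  outer loop
   vertex 0.5 2.6 1.8
   vertex 2.4 0.2 0.3
   vertex 1.0 0.3 2.1
  endloop
 endfacet
 facet normal 0.741 -0.507 0.441
  outer loop
   vertex 3.4 2.5 3.3
   vertex 3.9 2.1 2.0
   vertex 4.0 3.9 3.9
  endloop
 endfacet
 facet normal 0.488 -0.763 0.423
  outer loop
   vertex 3.4 2.5 3.3
   vertex 1.0 0.3 2.1
   vertex 3.9 2.1 2.0
  endloop
 endfacet
 facet normal -0.004 -0.392 0.920
  outer loop
   vertex 3.4 2.5 3.3
   vertex 4.0 3.9 3.9
   vertex 0.7 3.7 3.8
  endloop
 endfacet
 facet normal -0.034 -0.449 0.893
  outer loop
   vertex 3.4 2.5 3.3
   vertex 0.7 3.7 3.8
   vertex 1.0 0.3 2.1
  endloop
 endfacet
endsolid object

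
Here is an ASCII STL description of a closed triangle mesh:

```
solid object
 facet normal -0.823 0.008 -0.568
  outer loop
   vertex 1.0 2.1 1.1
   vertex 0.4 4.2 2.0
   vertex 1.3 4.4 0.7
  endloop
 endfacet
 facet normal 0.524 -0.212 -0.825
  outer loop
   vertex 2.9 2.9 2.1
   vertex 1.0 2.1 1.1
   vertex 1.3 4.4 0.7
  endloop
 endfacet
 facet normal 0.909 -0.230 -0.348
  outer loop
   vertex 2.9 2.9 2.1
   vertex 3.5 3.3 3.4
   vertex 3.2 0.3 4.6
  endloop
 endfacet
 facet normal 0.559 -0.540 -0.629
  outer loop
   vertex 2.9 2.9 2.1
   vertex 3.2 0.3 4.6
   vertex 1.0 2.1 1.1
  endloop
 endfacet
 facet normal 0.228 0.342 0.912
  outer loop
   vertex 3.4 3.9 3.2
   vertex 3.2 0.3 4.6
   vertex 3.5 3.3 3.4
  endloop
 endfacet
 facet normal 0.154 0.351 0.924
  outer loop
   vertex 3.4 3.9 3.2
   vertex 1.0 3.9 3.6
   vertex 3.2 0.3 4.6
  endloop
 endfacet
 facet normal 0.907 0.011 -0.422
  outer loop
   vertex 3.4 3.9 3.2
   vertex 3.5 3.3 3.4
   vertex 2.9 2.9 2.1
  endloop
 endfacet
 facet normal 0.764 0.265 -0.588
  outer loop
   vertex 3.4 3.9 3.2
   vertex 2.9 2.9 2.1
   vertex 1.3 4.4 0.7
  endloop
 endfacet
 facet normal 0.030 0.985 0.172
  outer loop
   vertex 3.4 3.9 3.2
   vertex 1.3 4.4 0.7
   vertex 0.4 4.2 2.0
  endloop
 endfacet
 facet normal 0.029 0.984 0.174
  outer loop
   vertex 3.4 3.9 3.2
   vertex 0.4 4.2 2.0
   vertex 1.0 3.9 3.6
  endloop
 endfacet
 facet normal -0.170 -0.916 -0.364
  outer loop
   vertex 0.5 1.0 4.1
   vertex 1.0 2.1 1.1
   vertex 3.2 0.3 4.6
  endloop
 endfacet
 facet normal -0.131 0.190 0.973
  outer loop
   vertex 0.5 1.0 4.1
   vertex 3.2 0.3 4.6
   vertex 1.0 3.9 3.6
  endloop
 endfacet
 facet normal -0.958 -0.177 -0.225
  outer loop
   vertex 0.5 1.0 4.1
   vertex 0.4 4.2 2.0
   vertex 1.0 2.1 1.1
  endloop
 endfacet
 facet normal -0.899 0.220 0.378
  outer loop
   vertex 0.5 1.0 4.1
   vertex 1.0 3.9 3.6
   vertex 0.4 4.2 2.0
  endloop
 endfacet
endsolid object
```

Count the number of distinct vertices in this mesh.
9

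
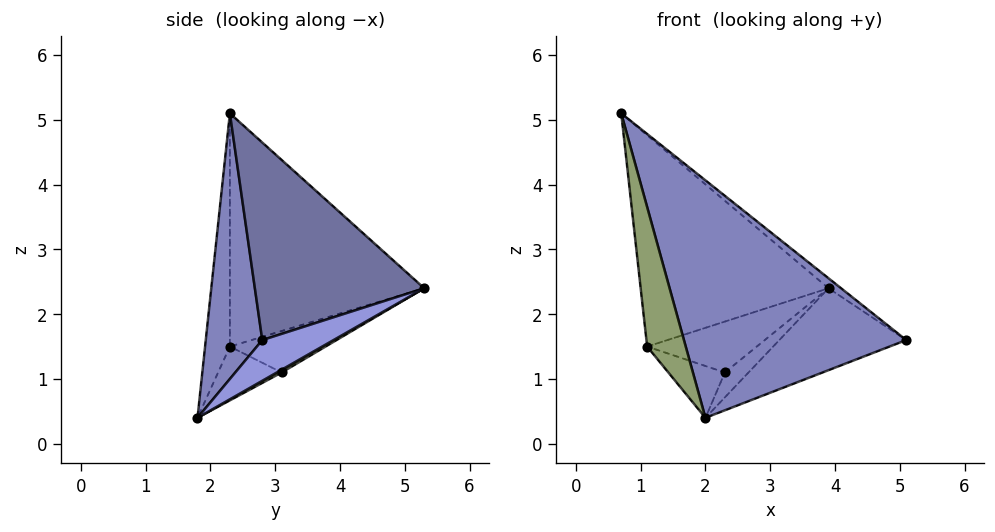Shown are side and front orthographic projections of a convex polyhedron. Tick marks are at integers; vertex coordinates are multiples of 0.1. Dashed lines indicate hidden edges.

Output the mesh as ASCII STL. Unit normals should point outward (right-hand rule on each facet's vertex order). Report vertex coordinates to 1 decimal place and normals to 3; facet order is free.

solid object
 facet normal 0.619 0.046 0.784
  outer loop
   vertex 3.9 5.3 2.4
   vertex 0.7 2.3 5.1
   vertex 5.1 2.8 1.6
  endloop
 endfacet
 facet normal 0.243 -0.955 0.169
  outer loop
   vertex 2.0 1.8 0.4
   vertex 5.1 2.8 1.6
   vertex 0.7 2.3 5.1
  endloop
 endfacet
 facet normal 0.220 0.391 -0.894
  outer loop
   vertex 2.0 1.8 0.4
   vertex 3.9 5.3 2.4
   vertex 5.1 2.8 1.6
  endloop
 endfacet
 facet normal -0.717 0.693 -0.080
  outer loop
   vertex 1.1 2.3 1.5
   vertex 0.7 2.3 5.1
   vertex 3.9 5.3 2.4
  endloop
 endfacet
 facet normal -0.540 -0.840 -0.060
  outer loop
   vertex 1.1 2.3 1.5
   vertex 2.0 1.8 0.4
   vertex 0.7 2.3 5.1
  endloop
 endfacet
 facet normal 0.094 0.455 -0.885
  outer loop
   vertex 2.3 3.1 1.1
   vertex 3.9 5.3 2.4
   vertex 2.0 1.8 0.4
  endloop
 endfacet
 facet normal -0.596 0.683 -0.422
  outer loop
   vertex 2.3 3.1 1.1
   vertex 1.1 2.3 1.5
   vertex 3.9 5.3 2.4
  endloop
 endfacet
 facet normal -0.552 0.491 -0.674
  outer loop
   vertex 2.3 3.1 1.1
   vertex 2.0 1.8 0.4
   vertex 1.1 2.3 1.5
  endloop
 endfacet
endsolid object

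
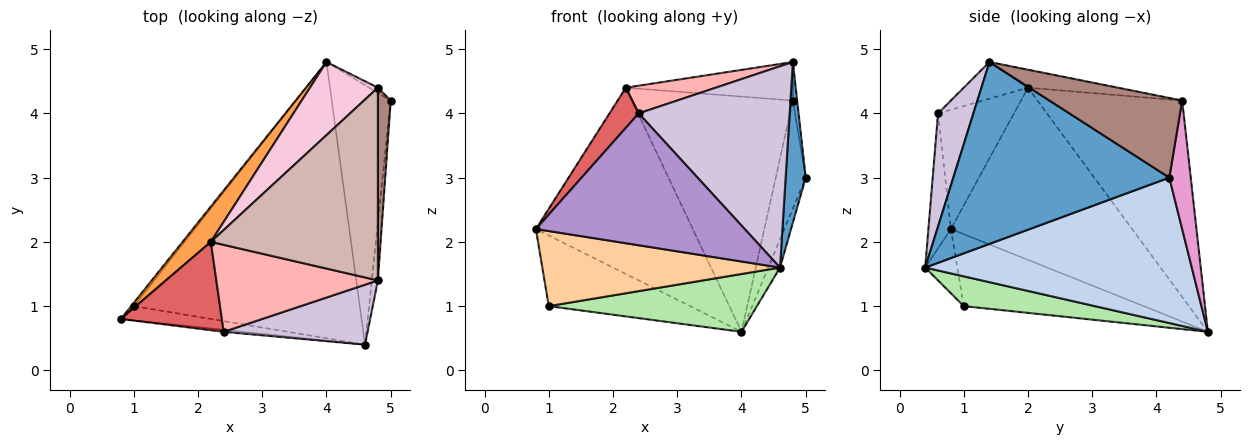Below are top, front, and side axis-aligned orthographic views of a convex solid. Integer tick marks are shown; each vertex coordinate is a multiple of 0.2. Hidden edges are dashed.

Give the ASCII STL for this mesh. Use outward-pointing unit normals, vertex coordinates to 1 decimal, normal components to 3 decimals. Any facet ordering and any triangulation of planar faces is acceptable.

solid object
 facet normal 0.995 -0.092 -0.033
  outer loop
   vertex 4.8 1.4 4.8
   vertex 4.6 0.4 1.6
   vertex 5.0 4.2 3.0
  endloop
 endfacet
 facet normal 0.926 0.041 -0.376
  outer loop
   vertex 4.0 4.8 0.6
   vertex 5.0 4.2 3.0
   vertex 4.6 0.4 1.6
  endloop
 endfacet
 facet normal -0.750 0.650 0.123
  outer loop
   vertex 2.2 2.0 4.4
   vertex 4.0 4.8 0.6
   vertex 0.8 0.8 2.2
  endloop
 endfacet
 facet normal -0.132 -0.974 -0.184
  outer loop
   vertex 1.0 1.0 1.0
   vertex 4.6 0.4 1.6
   vertex 0.8 0.8 2.2
  endloop
 endfacet
 facet normal -0.786 0.618 -0.028
  outer loop
   vertex 1.0 1.0 1.0
   vertex 0.8 0.8 2.2
   vertex 4.0 4.8 0.6
  endloop
 endfacet
 facet normal 0.128 -0.203 -0.971
  outer loop
   vertex 1.0 1.0 1.0
   vertex 4.0 4.8 0.6
   vertex 4.6 0.4 1.6
  endloop
 endfacet
 facet normal -0.732 -0.282 0.620
  outer loop
   vertex 2.4 0.6 4.0
   vertex 2.2 2.0 4.4
   vertex 0.8 0.8 2.2
  endloop
 endfacet
 facet normal -0.212 -0.296 0.931
  outer loop
   vertex 2.4 0.6 4.0
   vertex 4.8 1.4 4.8
   vertex 2.2 2.0 4.4
  endloop
 endfacet
 facet normal -0.107 -0.994 -0.015
  outer loop
   vertex 2.4 0.6 4.0
   vertex 0.8 0.8 2.2
   vertex 4.6 0.4 1.6
  endloop
 endfacet
 facet normal 0.219 -0.935 0.279
  outer loop
   vertex 2.4 0.6 4.0
   vertex 4.6 0.4 1.6
   vertex 4.8 1.4 4.8
  endloop
 endfacet
 facet normal 0.987 0.032 0.159
  outer loop
   vertex 4.8 4.4 4.2
   vertex 4.8 1.4 4.8
   vertex 5.0 4.2 3.0
  endloop
 endfacet
 facet normal -0.105 0.195 0.975
  outer loop
   vertex 4.8 4.4 4.2
   vertex 2.2 2.0 4.4
   vertex 4.8 1.4 4.8
  endloop
 endfacet
 facet normal 0.581 0.813 -0.039
  outer loop
   vertex 4.8 4.4 4.2
   vertex 5.0 4.2 3.0
   vertex 4.0 4.8 0.6
  endloop
 endfacet
 facet normal -0.651 0.724 0.225
  outer loop
   vertex 4.8 4.4 4.2
   vertex 4.0 4.8 0.6
   vertex 2.2 2.0 4.4
  endloop
 endfacet
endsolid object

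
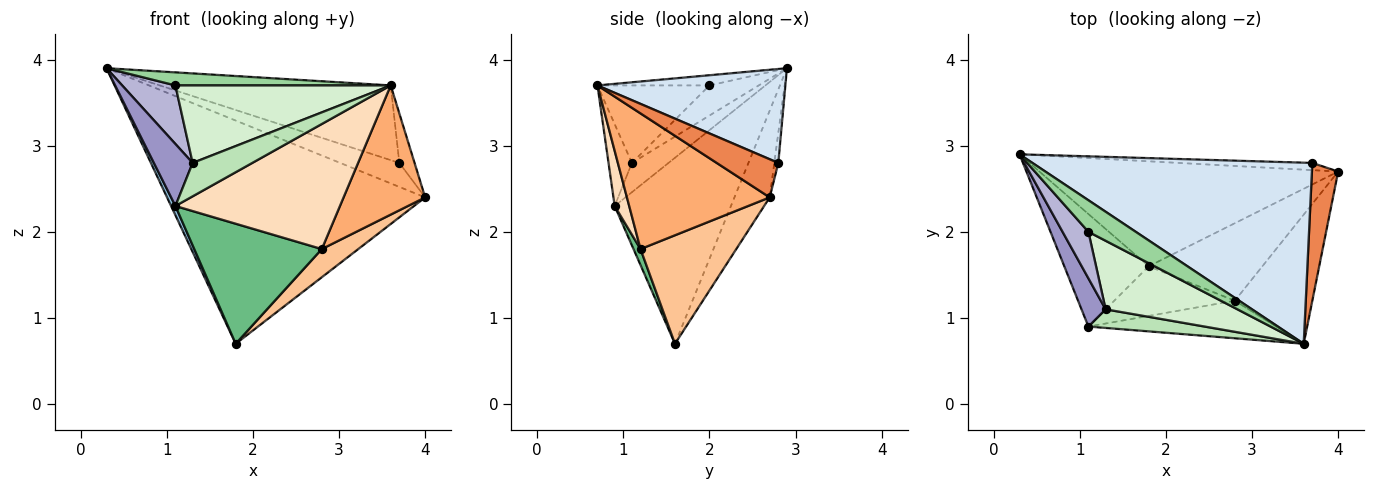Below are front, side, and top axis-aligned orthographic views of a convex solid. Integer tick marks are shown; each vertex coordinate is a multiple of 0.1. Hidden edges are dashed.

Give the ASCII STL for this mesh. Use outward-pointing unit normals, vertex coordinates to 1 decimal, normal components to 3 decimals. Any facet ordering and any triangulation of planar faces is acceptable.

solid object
 facet normal -0.123 0.898 -0.422
  outer loop
   vertex 1.8 1.6 0.7
   vertex 0.3 2.9 3.9
   vertex 4.0 2.7 2.4
  endloop
 endfacet
 facet normal -0.910 -0.034 -0.413
  outer loop
   vertex 1.1 0.9 2.3
   vertex 0.3 2.9 3.9
   vertex 1.8 1.6 0.7
  endloop
 endfacet
 facet normal -0.065 0.956 -0.288
  outer loop
   vertex 3.7 2.8 2.8
   vertex 4.0 2.7 2.4
   vertex 0.3 2.9 3.9
  endloop
 endfacet
 facet normal 0.296 0.364 0.883
  outer loop
   vertex 3.7 2.8 2.8
   vertex 0.3 2.9 3.9
   vertex 3.6 0.7 3.7
  endloop
 endfacet
 facet normal 0.807 0.200 0.555
  outer loop
   vertex 3.7 2.8 2.8
   vertex 3.6 0.7 3.7
   vertex 4.0 2.7 2.4
  endloop
 endfacet
 facet normal 0.778 -0.444 -0.444
  outer loop
   vertex 2.8 1.2 1.8
   vertex 4.0 2.7 2.4
   vertex 3.6 0.7 3.7
  endloop
 endfacet
 facet normal 0.668 -0.254 -0.700
  outer loop
   vertex 2.8 1.2 1.8
   vertex 1.8 1.6 0.7
   vertex 4.0 2.7 2.4
  endloop
 endfacet
 facet normal 0.084 -0.954 -0.287
  outer loop
   vertex 2.8 1.2 1.8
   vertex 3.6 0.7 3.7
   vertex 1.1 0.9 2.3
  endloop
 endfacet
 facet normal 0.051 -0.923 -0.382
  outer loop
   vertex 2.8 1.2 1.8
   vertex 1.1 0.9 2.3
   vertex 1.8 1.6 0.7
  endloop
 endfacet
 facet normal -0.195 -0.375 0.907
  outer loop
   vertex 1.1 2.0 3.7
   vertex 3.6 0.7 3.7
   vertex 0.3 2.9 3.9
  endloop
 endfacet
 facet normal -0.324 -0.827 0.460
  outer loop
   vertex 1.3 1.1 2.8
   vertex 1.1 0.9 2.3
   vertex 3.6 0.7 3.7
  endloop
 endfacet
 facet normal -0.363 -0.698 0.617
  outer loop
   vertex 1.3 1.1 2.8
   vertex 3.6 0.7 3.7
   vertex 1.1 2.0 3.7
  endloop
 endfacet
 facet normal -0.598 -0.633 0.492
  outer loop
   vertex 1.3 1.1 2.8
   vertex 0.3 2.9 3.9
   vertex 1.1 0.9 2.3
  endloop
 endfacet
 facet normal -0.587 -0.634 0.503
  outer loop
   vertex 1.3 1.1 2.8
   vertex 1.1 2.0 3.7
   vertex 0.3 2.9 3.9
  endloop
 endfacet
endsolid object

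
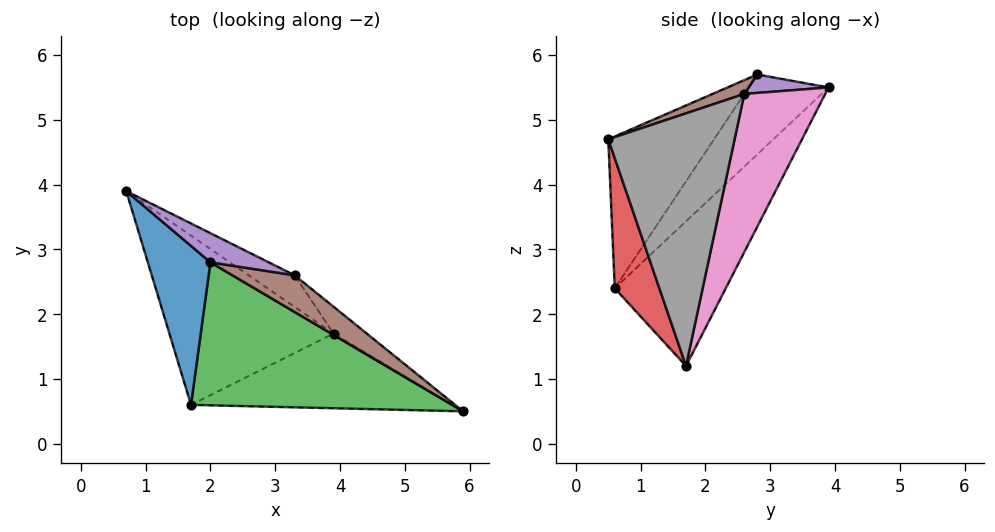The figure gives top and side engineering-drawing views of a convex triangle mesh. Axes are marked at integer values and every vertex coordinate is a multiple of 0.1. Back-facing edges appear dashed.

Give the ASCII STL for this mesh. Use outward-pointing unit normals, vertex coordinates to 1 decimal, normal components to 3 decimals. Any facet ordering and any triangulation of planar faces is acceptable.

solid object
 facet normal -0.609 -0.633 0.477
  outer loop
   vertex 1.7 0.6 2.4
   vertex 2.0 2.8 5.7
   vertex 0.7 3.9 5.5
  endloop
 endfacet
 facet normal -0.590 0.450 -0.670
  outer loop
   vertex 1.7 0.6 2.4
   vertex 0.7 3.9 5.5
   vertex 3.9 1.7 1.2
  endloop
 endfacet
 facet normal -0.317 -0.775 0.546
  outer loop
   vertex 1.7 0.6 2.4
   vertex 5.9 0.5 4.7
   vertex 2.0 2.8 5.7
  endloop
 endfacet
 facet normal 0.210 -0.882 -0.422
  outer loop
   vertex 1.7 0.6 2.4
   vertex 3.9 1.7 1.2
   vertex 5.9 0.5 4.7
  endloop
 endfacet
 facet normal 0.266 0.468 0.843
  outer loop
   vertex 3.3 2.6 5.4
   vertex 0.7 3.9 5.5
   vertex 2.0 2.8 5.7
  endloop
 endfacet
 facet normal 0.216 -0.057 0.975
  outer loop
   vertex 3.3 2.6 5.4
   vertex 2.0 2.8 5.7
   vertex 5.9 0.5 4.7
  endloop
 endfacet
 facet normal 0.440 0.889 -0.128
  outer loop
   vertex 3.3 2.6 5.4
   vertex 3.9 1.7 1.2
   vertex 0.7 3.9 5.5
  endloop
 endfacet
 facet normal 0.613 0.786 -0.081
  outer loop
   vertex 3.3 2.6 5.4
   vertex 5.9 0.5 4.7
   vertex 3.9 1.7 1.2
  endloop
 endfacet
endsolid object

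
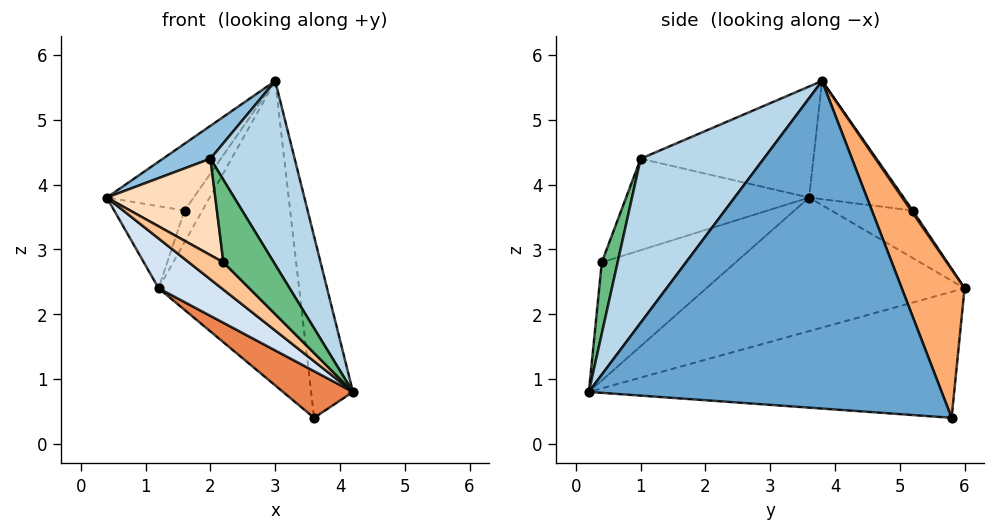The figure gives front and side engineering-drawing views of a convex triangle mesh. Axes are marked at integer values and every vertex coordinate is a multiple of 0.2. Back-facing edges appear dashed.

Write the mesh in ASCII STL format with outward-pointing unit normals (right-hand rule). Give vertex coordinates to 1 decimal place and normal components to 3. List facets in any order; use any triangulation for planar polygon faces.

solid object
 facet normal 0.981 0.116 0.158
  outer loop
   vertex 3.0 3.8 5.6
   vertex 4.2 0.2 0.8
   vertex 3.6 5.8 0.4
  endloop
 endfacet
 facet normal -0.555 -0.153 0.818
  outer loop
   vertex 2.0 1.0 4.4
   vertex 3.0 3.8 5.6
   vertex 0.4 3.6 3.8
  endloop
 endfacet
 facet normal 0.698 -0.478 0.533
  outer loop
   vertex 2.0 1.0 4.4
   vertex 4.2 0.2 0.8
   vertex 3.0 3.8 5.6
  endloop
 endfacet
 facet normal -0.700 -0.171 -0.693
  outer loop
   vertex 1.2 6.0 2.4
   vertex 4.2 0.2 0.8
   vertex 0.4 3.6 3.8
  endloop
 endfacet
 facet normal -0.641 -0.123 -0.757
  outer loop
   vertex 1.2 6.0 2.4
   vertex 3.6 5.8 0.4
   vertex 4.2 0.2 0.8
  endloop
 endfacet
 facet normal 0.379 0.848 0.370
  outer loop
   vertex 1.2 6.0 2.4
   vertex 3.0 3.8 5.6
   vertex 3.6 5.8 0.4
  endloop
 endfacet
 facet normal -0.704 -0.182 -0.686
  outer loop
   vertex 2.2 0.4 2.8
   vertex 0.4 3.6 3.8
   vertex 4.2 0.2 0.8
  endloop
 endfacet
 facet normal -0.857 -0.508 0.083
  outer loop
   vertex 2.2 0.4 2.8
   vertex 2.0 1.0 4.4
   vertex 0.4 3.6 3.8
  endloop
 endfacet
 facet normal 0.279 -0.887 0.368
  outer loop
   vertex 2.2 0.4 2.8
   vertex 4.2 0.2 0.8
   vertex 2.0 1.0 4.4
  endloop
 endfacet
 facet normal -0.524 0.481 0.703
  outer loop
   vertex 1.6 5.2 3.6
   vertex 0.4 3.6 3.8
   vertex 3.0 3.8 5.6
  endloop
 endfacet
 facet normal -0.624 0.538 0.567
  outer loop
   vertex 1.6 5.2 3.6
   vertex 1.2 6.0 2.4
   vertex 0.4 3.6 3.8
  endloop
 endfacet
 facet normal 0.076 0.841 0.535
  outer loop
   vertex 1.6 5.2 3.6
   vertex 3.0 3.8 5.6
   vertex 1.2 6.0 2.4
  endloop
 endfacet
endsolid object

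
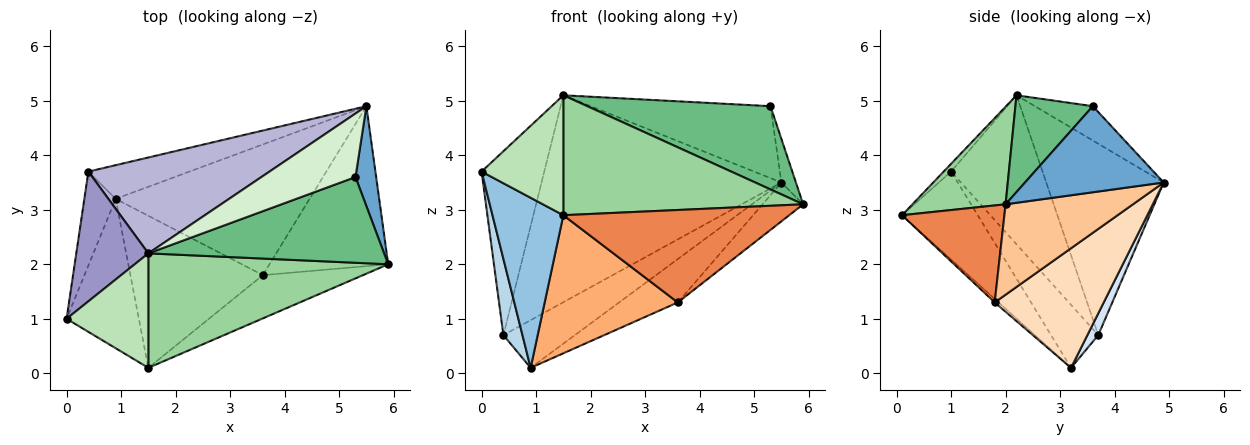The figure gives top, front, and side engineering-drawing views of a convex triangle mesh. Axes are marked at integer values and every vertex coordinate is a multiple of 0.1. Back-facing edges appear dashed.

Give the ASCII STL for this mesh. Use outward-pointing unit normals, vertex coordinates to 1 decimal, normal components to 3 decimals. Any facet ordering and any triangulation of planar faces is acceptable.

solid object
 facet normal 0.967 0.101 0.232
  outer loop
   vertex 5.3 3.6 4.9
   vertex 5.9 2.0 3.1
   vertex 5.5 4.9 3.5
  endloop
 endfacet
 facet normal -0.626 -0.586 -0.515
  outer loop
   vertex 1.5 0.1 2.9
   vertex 0.0 1.0 3.7
   vertex 0.9 3.2 0.1
  endloop
 endfacet
 facet normal -0.842 -0.340 -0.418
  outer loop
   vertex 0.4 3.7 0.7
   vertex 0.9 3.2 0.1
   vertex 0.0 1.0 3.7
  endloop
 endfacet
 facet normal 0.124 0.811 -0.572
  outer loop
   vertex 0.4 3.7 0.7
   vertex 5.5 4.9 3.5
   vertex 0.9 3.2 0.1
  endloop
 endfacet
 facet normal 0.380 -0.838 -0.392
  outer loop
   vertex 3.6 1.8 1.3
   vertex 5.9 2.0 3.1
   vertex 1.5 0.1 2.9
  endloop
 endfacet
 facet normal -0.020 -0.672 -0.740
  outer loop
   vertex 3.6 1.8 1.3
   vertex 1.5 0.1 2.9
   vertex 0.9 3.2 0.1
  endloop
 endfacet
 facet normal 0.595 0.190 -0.781
  outer loop
   vertex 3.6 1.8 1.3
   vertex 5.5 4.9 3.5
   vertex 5.9 2.0 3.1
  endloop
 endfacet
 facet normal 0.505 0.272 -0.819
  outer loop
   vertex 3.6 1.8 1.3
   vertex 0.9 3.2 0.1
   vertex 5.5 4.9 3.5
  endloop
 endfacet
 facet normal 0.282 -0.668 0.688
  outer loop
   vertex 1.5 2.2 5.1
   vertex 5.9 2.0 3.1
   vertex 5.3 3.6 4.9
  endloop
 endfacet
 facet normal 0.270 -0.696 0.665
  outer loop
   vertex 1.5 2.2 5.1
   vertex 1.5 0.1 2.9
   vertex 5.9 2.0 3.1
  endloop
 endfacet
 facet normal -0.066 -0.722 0.689
  outer loop
   vertex 1.5 2.2 5.1
   vertex 0.0 1.0 3.7
   vertex 1.5 0.1 2.9
  endloop
 endfacet
 facet normal -0.235 0.729 0.643
  outer loop
   vertex 1.5 2.2 5.1
   vertex 5.3 3.6 4.9
   vertex 5.5 4.9 3.5
  endloop
 endfacet
 facet normal -0.766 0.525 0.371
  outer loop
   vertex 1.5 2.2 5.1
   vertex 0.4 3.7 0.7
   vertex 0.0 1.0 3.7
  endloop
 endfacet
 facet normal -0.406 0.829 0.384
  outer loop
   vertex 1.5 2.2 5.1
   vertex 5.5 4.9 3.5
   vertex 0.4 3.7 0.7
  endloop
 endfacet
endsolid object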